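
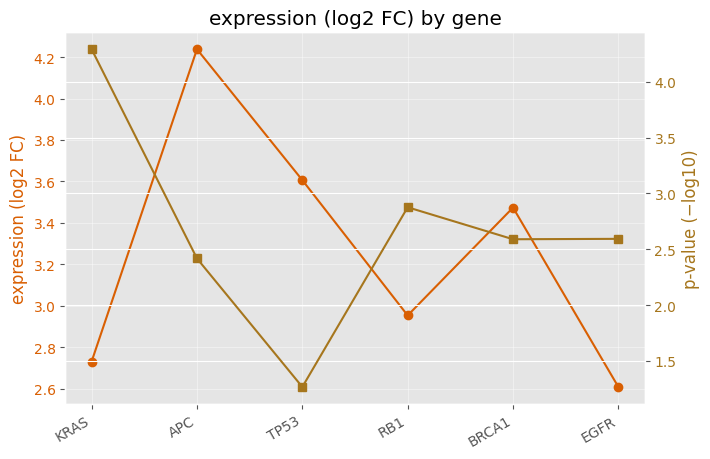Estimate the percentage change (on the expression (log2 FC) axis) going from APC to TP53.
APC ≈ 4.2, TP53 ≈ 3.6; (3.6 − 4.2) / 4.2 ≈ -14.3%.

≈ -14.3%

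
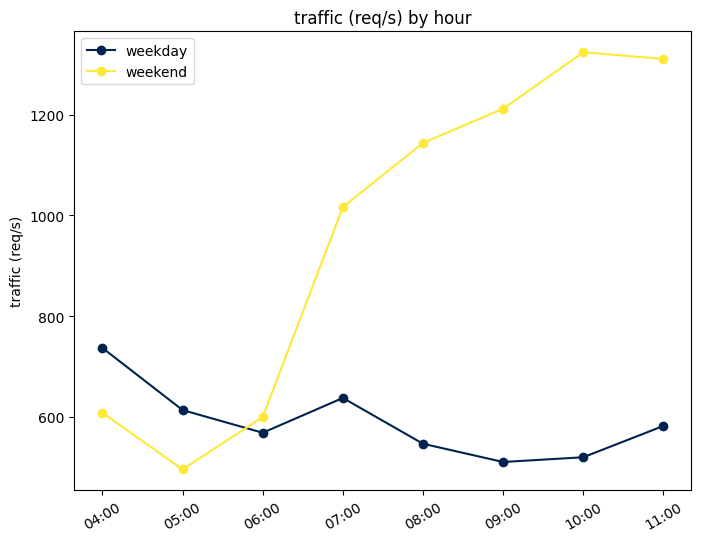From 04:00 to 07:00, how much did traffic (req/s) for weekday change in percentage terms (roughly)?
≈ -14.3%

04:00 ≈ 700, 07:00 ≈ 600; (600 − 700) / 700 ≈ -14.3%.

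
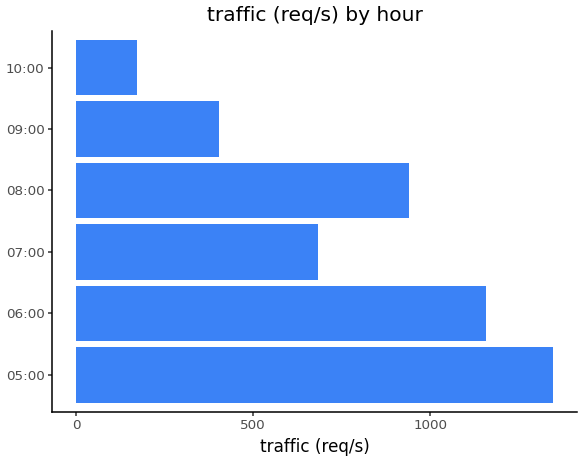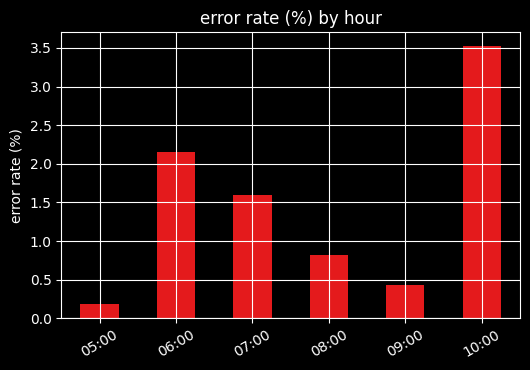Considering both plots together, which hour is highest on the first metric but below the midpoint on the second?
05:00

Chart 2 median error rate (%) ≈ 1; below-median hours: 05:00, 08:00, 09:00. Among those, 05:00 has the highest traffic (req/s) (≈ 1400).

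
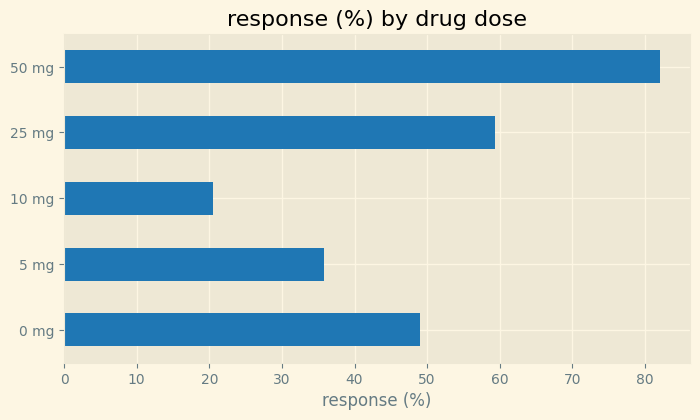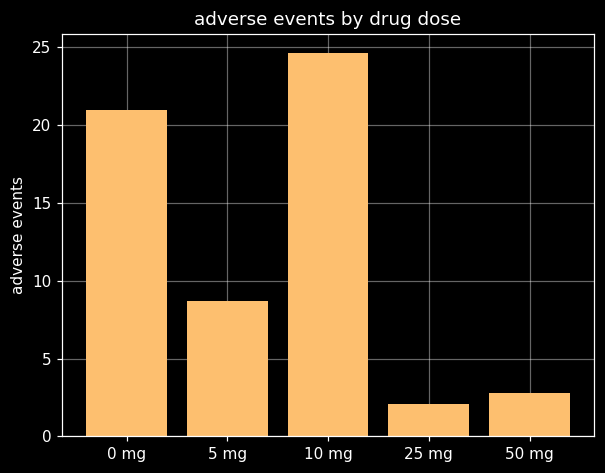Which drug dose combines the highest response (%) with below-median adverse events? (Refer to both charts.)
50 mg

Chart 2 median adverse events ≈ 10; below-median drug doses: 25 mg, 50 mg. Among those, 50 mg has the highest response (%) (≈ 80).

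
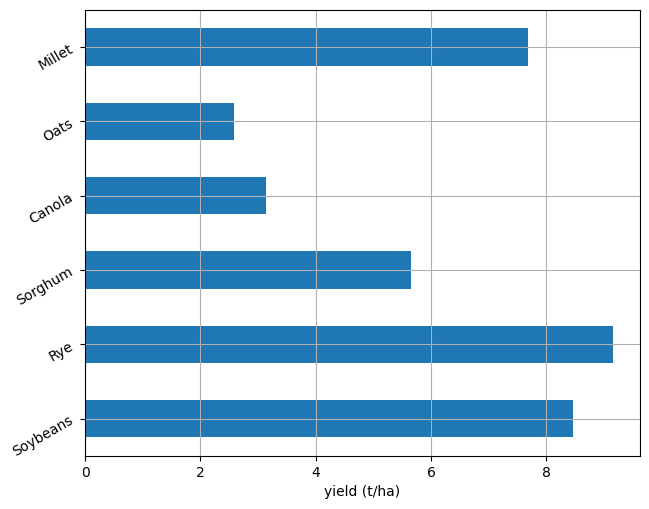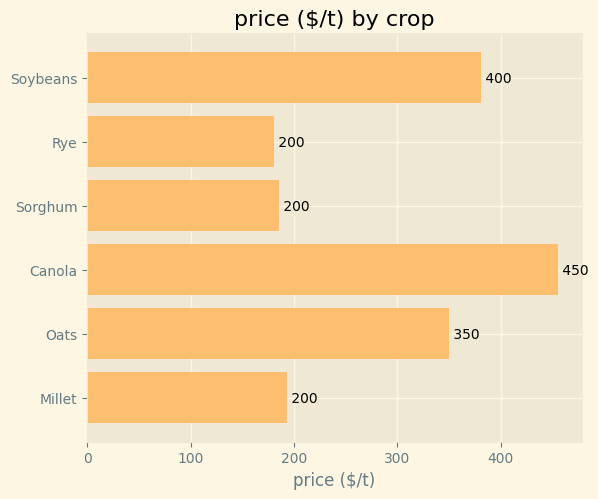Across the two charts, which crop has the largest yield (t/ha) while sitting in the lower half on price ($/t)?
Chart 2 median price ($/t) ≈ 250; below-median crops: Rye, Sorghum, Millet. Among those, Rye has the highest yield (t/ha) (≈ 9).

Rye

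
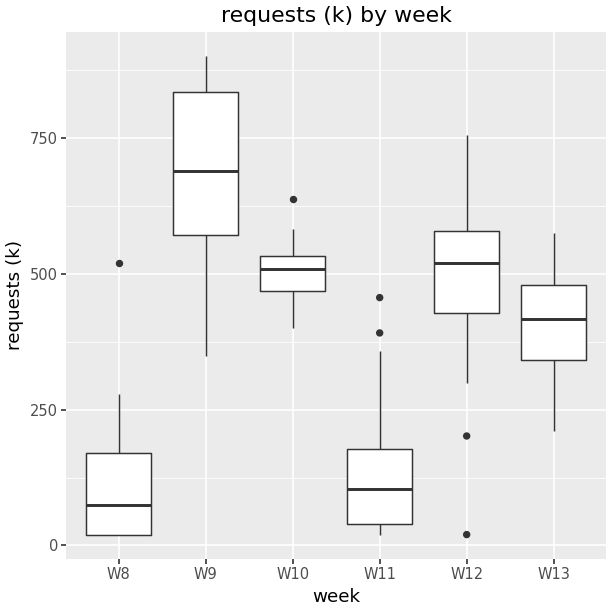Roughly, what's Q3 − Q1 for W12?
Q3 ≈ 600, Q1 ≈ 450; IQR ≈ 150.

≈ 150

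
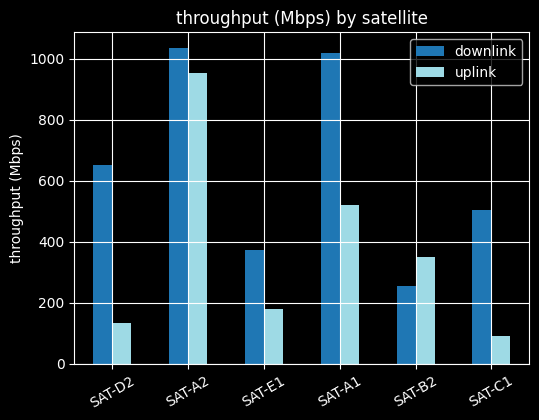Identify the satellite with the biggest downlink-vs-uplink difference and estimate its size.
SAT-D2, ≈ 600 Mbps

SAT-D2: downlink ≈ 700, uplink ≈ 100 → gap ≈ 600. Next-largest (SAT-A1) is only ≈ 500.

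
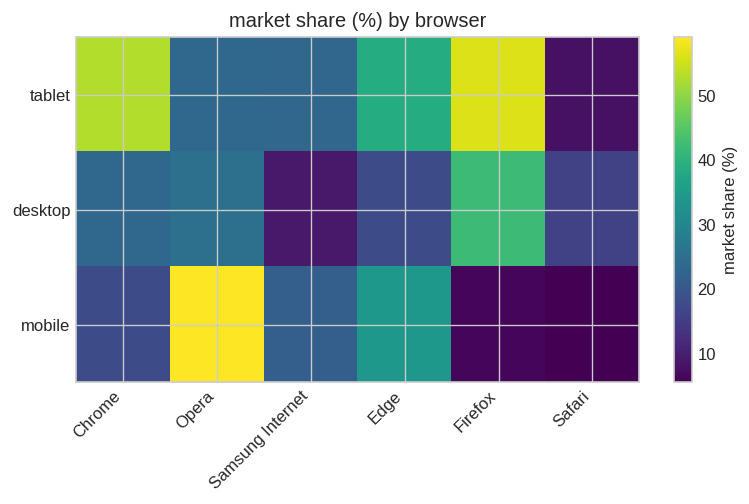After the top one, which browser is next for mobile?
Edge

Top 3 for mobile: Opera ≈ 60, Edge ≈ 35, Samsung Internet ≈ 20.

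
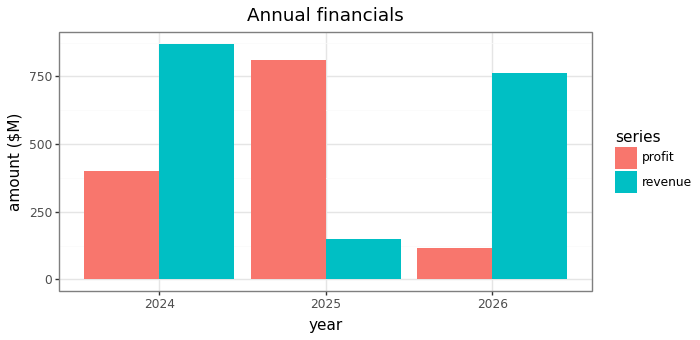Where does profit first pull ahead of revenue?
2024: profit ≈ 400 vs revenue ≈ 900 (not yet); 2025: profit ≈ 800 vs revenue ≈ 100 (first crossover).

2025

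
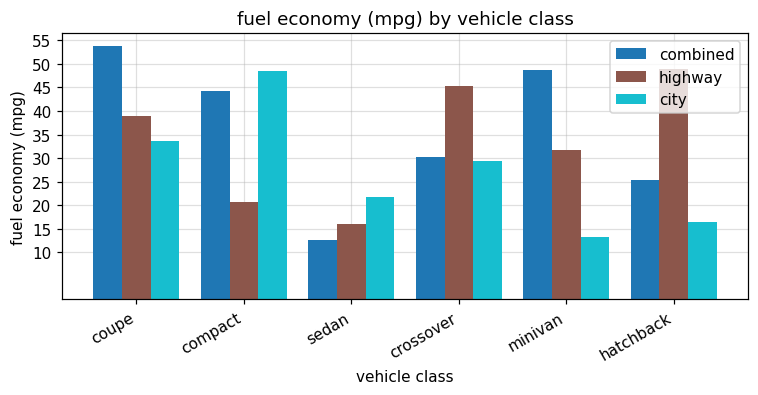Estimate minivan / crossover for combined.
≈ 1.67×

minivan ≈ 50, crossover ≈ 30; 50/30 ≈ 1.67.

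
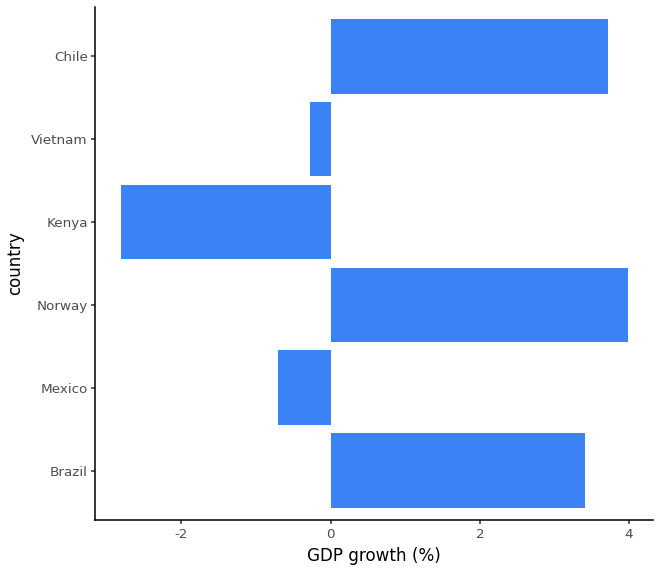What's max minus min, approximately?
≈ 7

Max Norway ≈ 4, min Kenya ≈ -3; range ≈ 7.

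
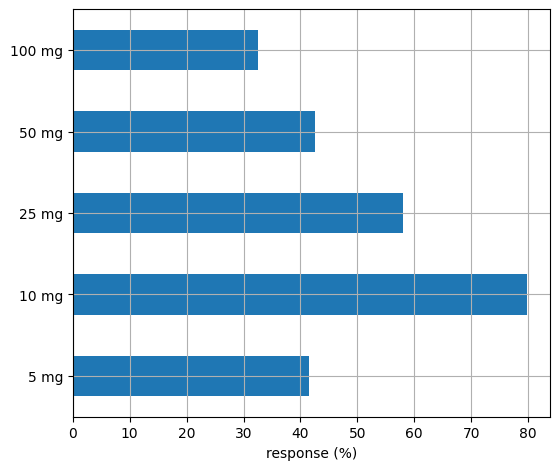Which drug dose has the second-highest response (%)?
25 mg

Top 3: 10 mg ≈ 80, 25 mg ≈ 60, 50 mg ≈ 40.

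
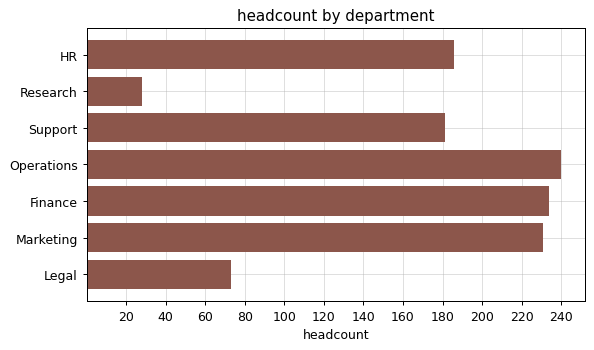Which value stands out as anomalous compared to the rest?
Research

Research ≈ 20; the rest sit between ≈ 80 and ≈ 240.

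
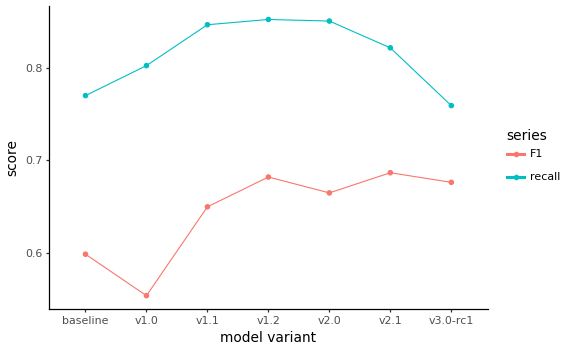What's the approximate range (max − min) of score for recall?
Max v1.2 ≈ 0.85, min v3.0-rc1 ≈ 0.75; range ≈ 0.10.

≈ 0.10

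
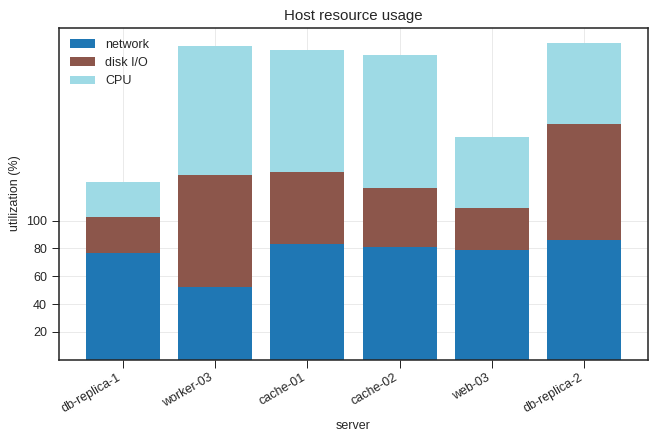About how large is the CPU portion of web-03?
≈ 60

CPU top ≈ 160, bottom ≈ 100; segment ≈ 60.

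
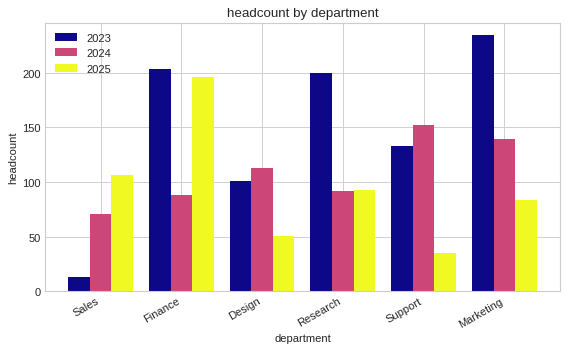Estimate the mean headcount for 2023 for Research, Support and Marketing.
(200 + 140 + 240) / 3 ≈ 193.

≈ 193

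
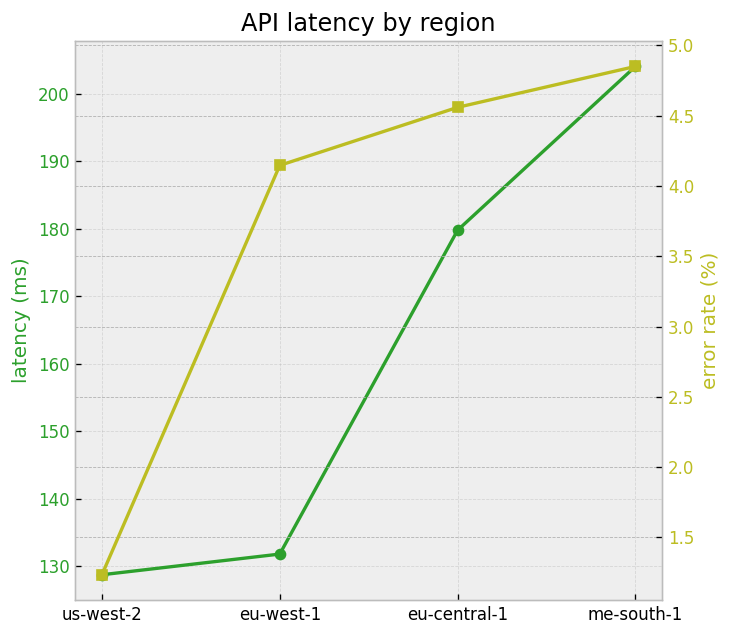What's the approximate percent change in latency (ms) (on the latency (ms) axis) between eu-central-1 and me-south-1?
eu-central-1 ≈ 180, me-south-1 ≈ 200; (200 − 180) / 180 ≈ +11.1%.

≈ +11.1%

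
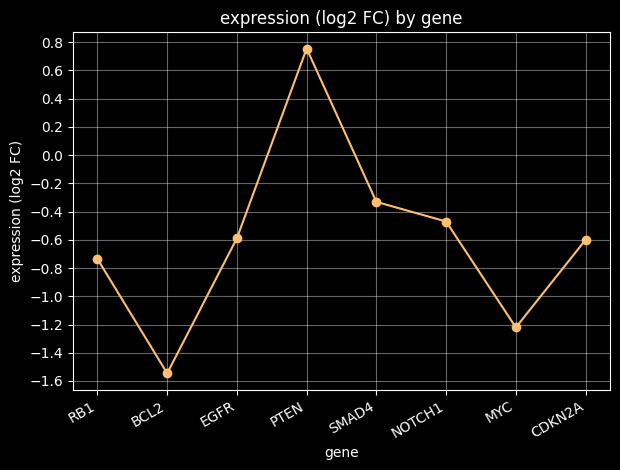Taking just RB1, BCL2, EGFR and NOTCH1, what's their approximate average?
(-0.8 + -1.6 + -0.6 + -0.4) / 4 ≈ -0.85.

≈ -0.85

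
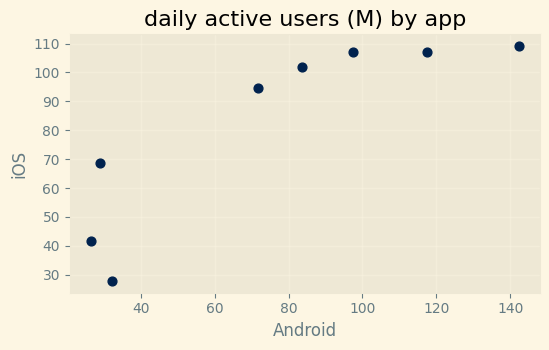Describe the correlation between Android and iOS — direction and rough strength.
Points are positively correlated; strong (|r| ≈ 0.9).

positive, strong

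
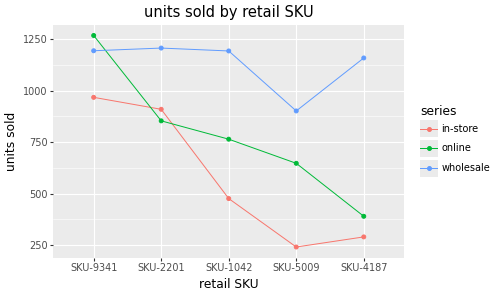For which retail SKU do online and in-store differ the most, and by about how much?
SKU-5009, ≈ 400

SKU-5009: online ≈ 600, in-store ≈ 200 → gap ≈ 400. Next-largest (SKU-9341) is only ≈ 300.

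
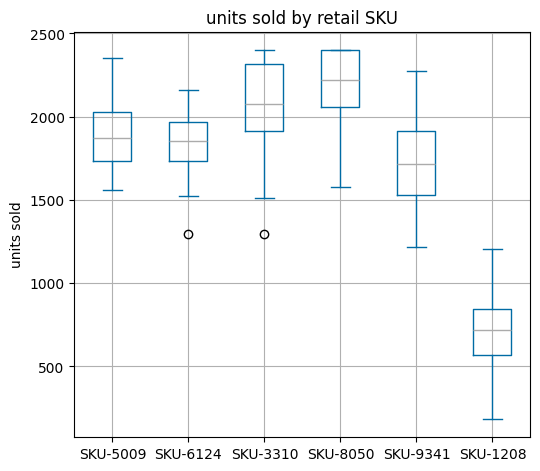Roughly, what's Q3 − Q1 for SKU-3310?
≈ 400

Q3 ≈ 2400, Q1 ≈ 2000; IQR ≈ 400.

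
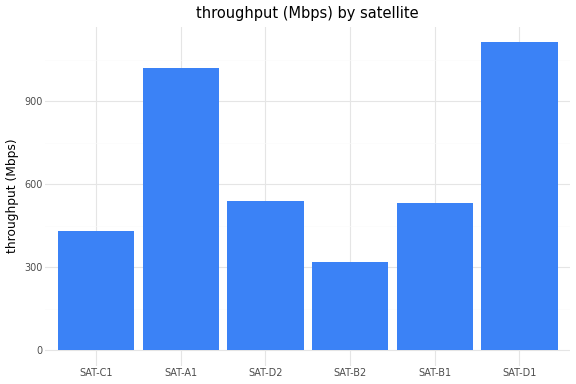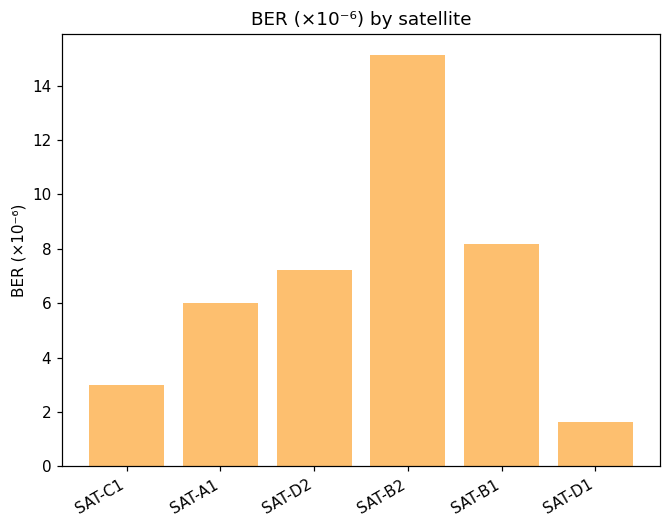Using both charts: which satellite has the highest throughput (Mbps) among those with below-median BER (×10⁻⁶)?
Chart 2 median BER (×10⁻⁶) ≈ 6; below-median satellites: SAT-C1, SAT-A1, SAT-D1. Among those, SAT-D1 has the highest throughput (Mbps) (≈ 1200).

SAT-D1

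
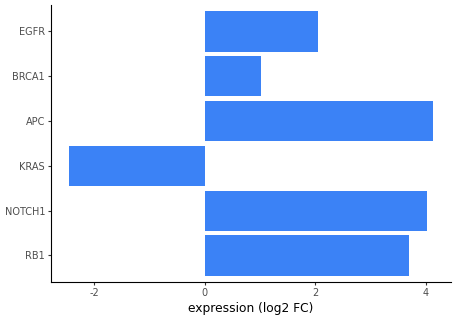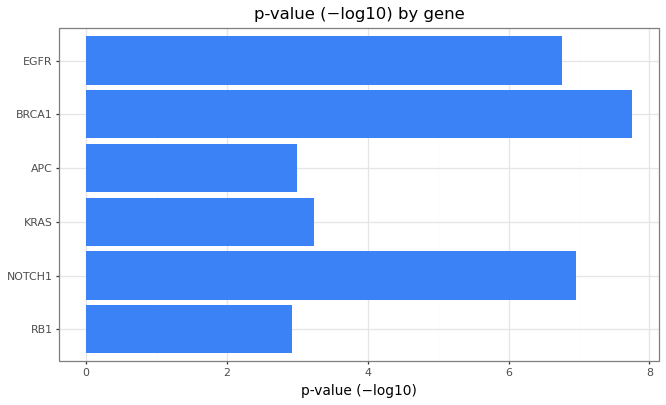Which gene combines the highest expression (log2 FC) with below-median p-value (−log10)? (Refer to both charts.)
APC

Chart 2 median p-value (−log10) ≈ 5; below-median genes: RB1, KRAS, APC. Among those, APC has the highest expression (log2 FC) (≈ 4).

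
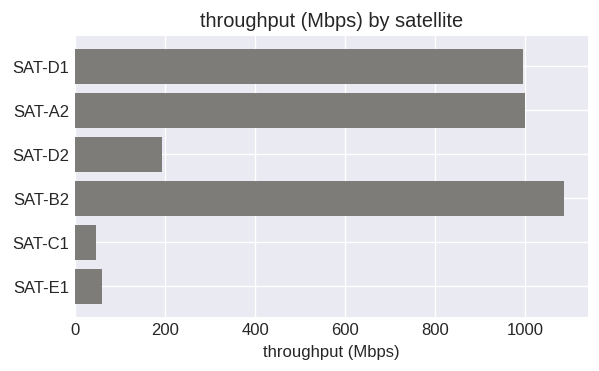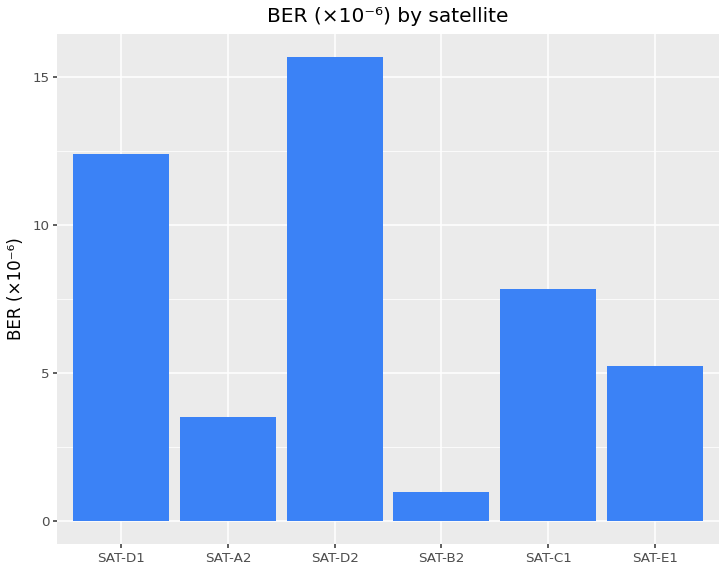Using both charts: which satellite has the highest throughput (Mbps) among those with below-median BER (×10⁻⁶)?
Chart 2 median BER (×10⁻⁶) ≈ 6; below-median satellites: SAT-A2, SAT-B2, SAT-E1. Among those, SAT-B2 has the highest throughput (Mbps) (≈ 1100).

SAT-B2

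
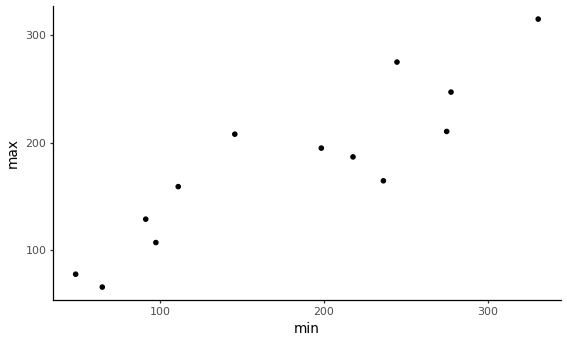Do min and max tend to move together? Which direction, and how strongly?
Points are positively correlated; strong (|r| ≈ 0.9).

positive, strong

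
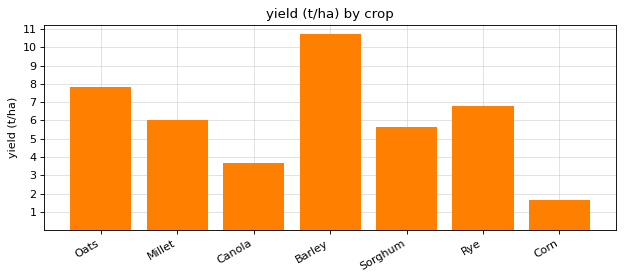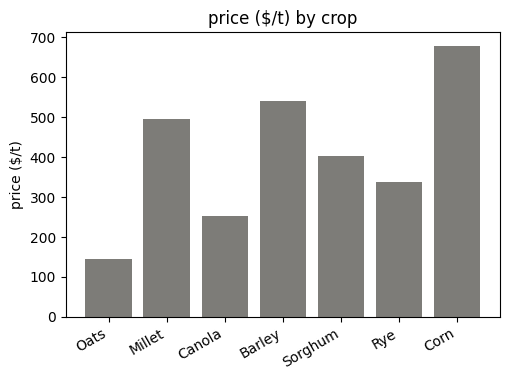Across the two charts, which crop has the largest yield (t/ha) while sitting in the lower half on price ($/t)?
Chart 2 median price ($/t) ≈ 400; below-median crops: Oats, Canola, Rye. Among those, Oats has the highest yield (t/ha) (≈ 8).

Oats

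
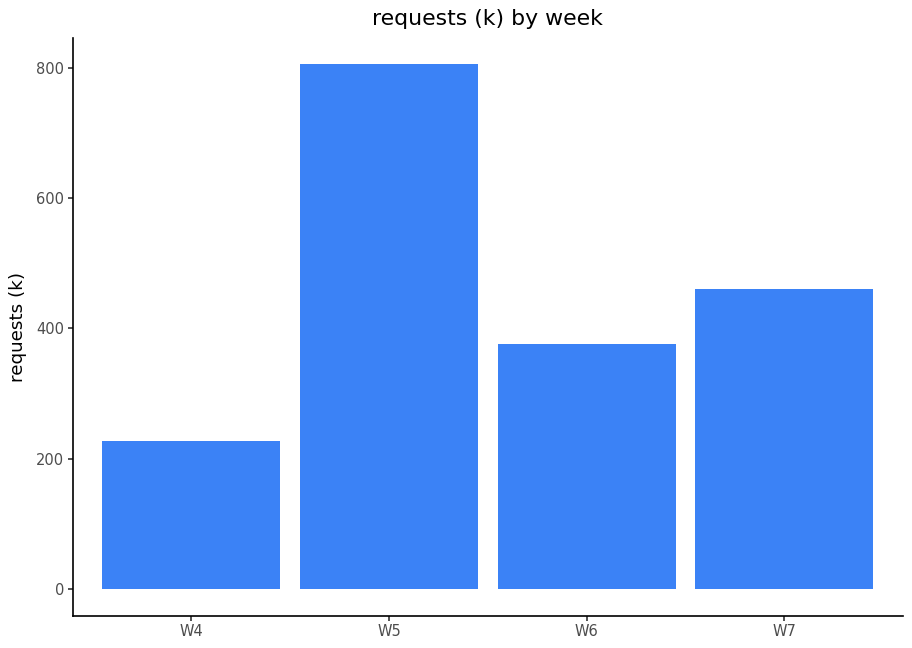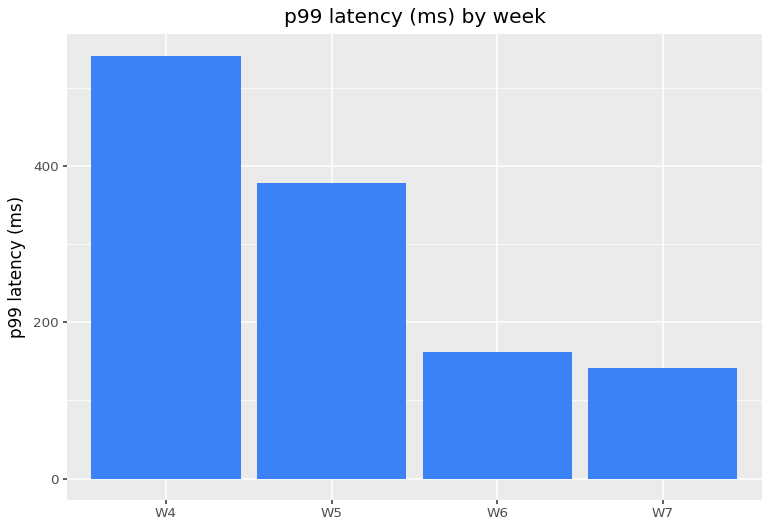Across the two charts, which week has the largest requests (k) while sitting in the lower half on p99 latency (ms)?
W7

Chart 2 median p99 latency (ms) ≈ 250; below-median weeks: W6, W7. Among those, W7 has the highest requests (k) (≈ 500).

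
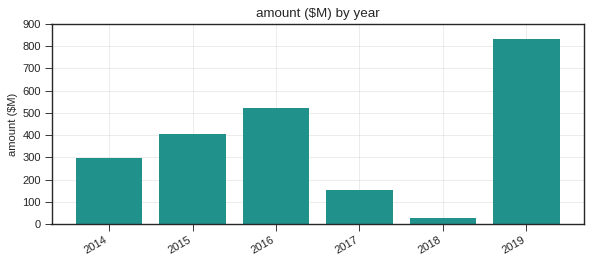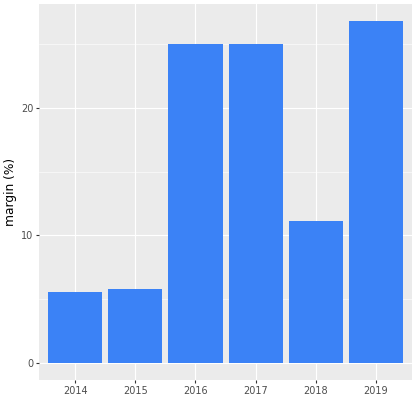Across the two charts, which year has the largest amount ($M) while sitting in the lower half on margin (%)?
2015

Chart 2 median margin (%) ≈ 20; below-median years: 2014, 2015, 2018. Among those, 2015 has the highest amount ($M) (≈ 400).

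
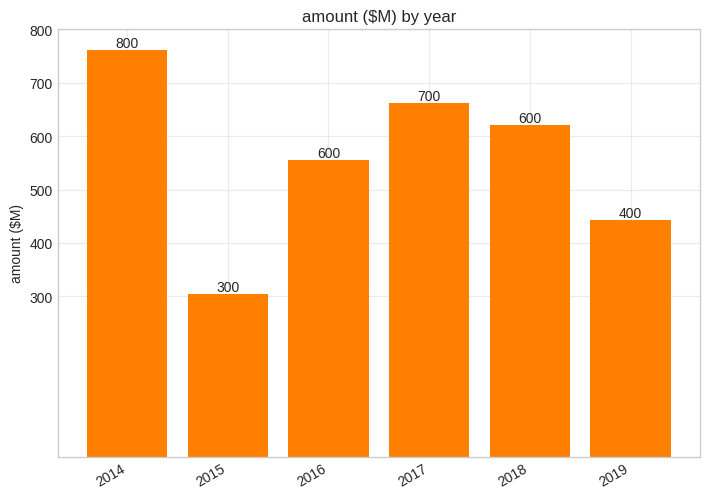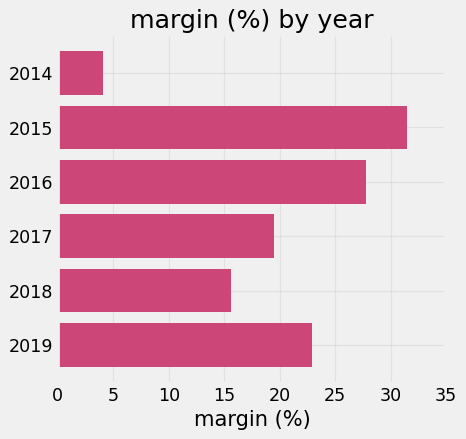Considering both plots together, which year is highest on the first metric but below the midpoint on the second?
2014

Chart 2 median margin (%) ≈ 20; below-median years: 2014, 2017, 2018. Among those, 2014 has the highest amount ($M) (≈ 800).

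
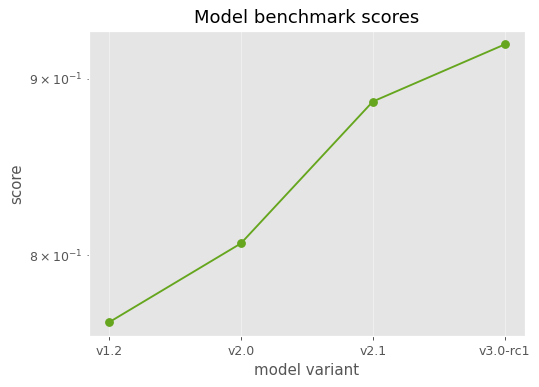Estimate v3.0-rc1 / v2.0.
v3.0-rc1 ≈ 0.92, v2.0 ≈ 0.80; 0.92/0.80 ≈ 1.15.

≈ 1.15×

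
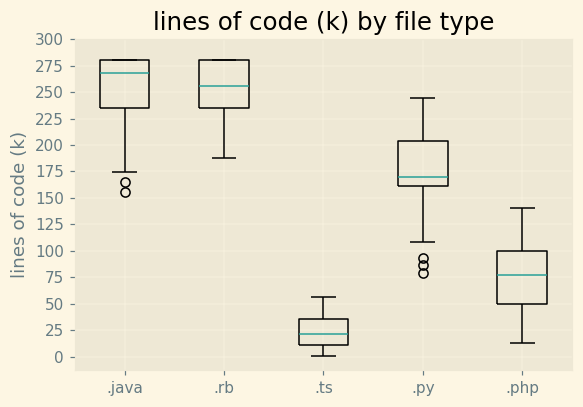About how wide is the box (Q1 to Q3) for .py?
≈ 50

Q3 ≈ 200, Q1 ≈ 150; IQR ≈ 50.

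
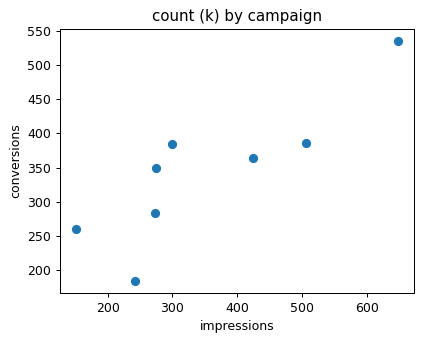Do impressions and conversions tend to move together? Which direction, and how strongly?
positive, strong

Points are positively correlated; strong (|r| ≈ 0.9).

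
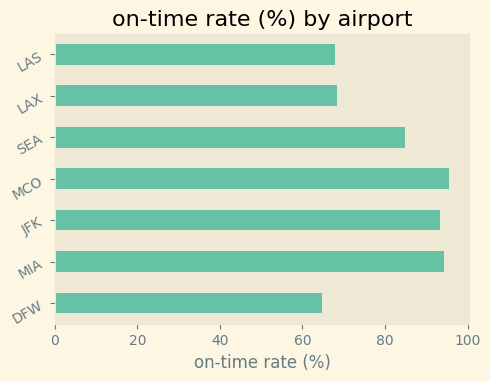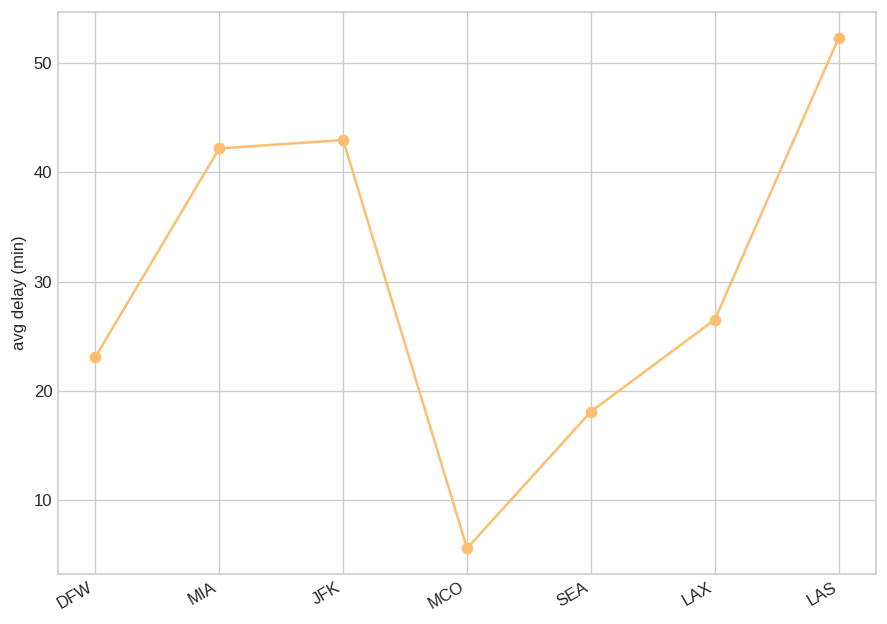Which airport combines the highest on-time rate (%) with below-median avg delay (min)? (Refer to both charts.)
MCO

Chart 2 median avg delay (min) ≈ 25; below-median airports: DFW, MCO, SEA. Among those, MCO has the highest on-time rate (%) (≈ 100).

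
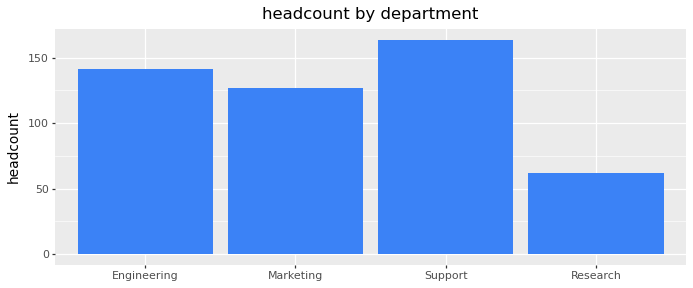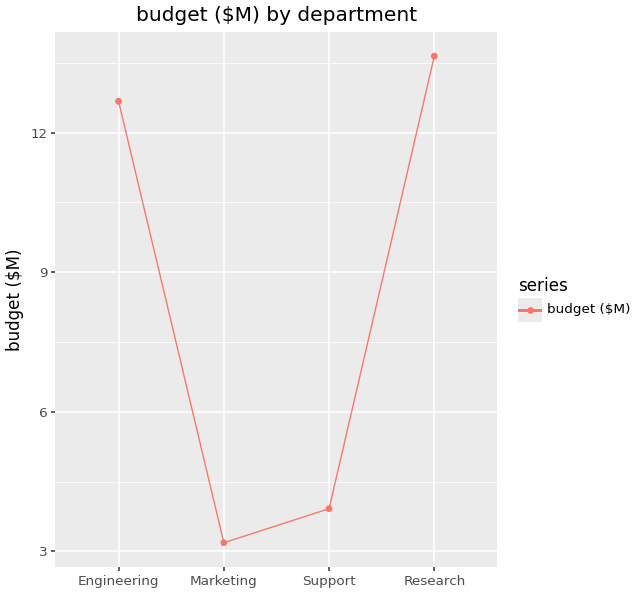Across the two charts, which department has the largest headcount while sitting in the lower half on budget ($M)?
Chart 2 median budget ($M) ≈ 8; below-median departments: Marketing, Support. Among those, Support has the highest headcount (≈ 160).

Support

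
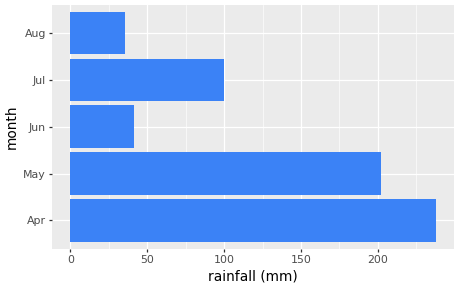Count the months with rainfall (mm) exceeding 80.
3

Above 80: Apr, May, Jul.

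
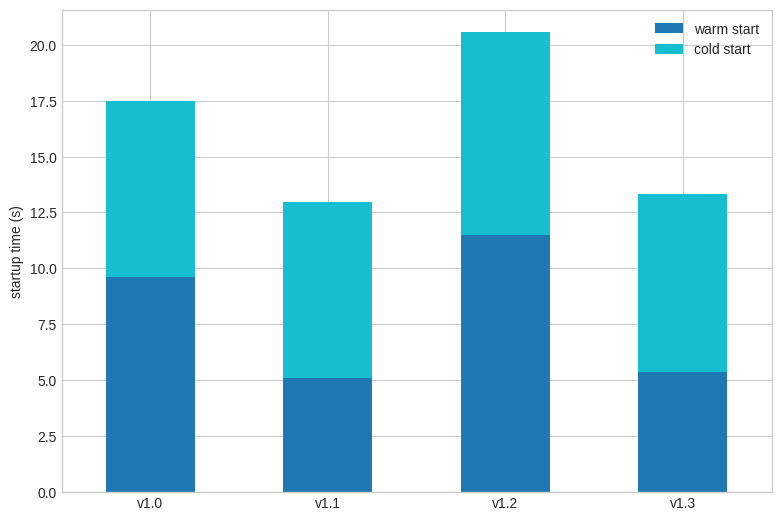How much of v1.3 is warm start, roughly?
≈ 6

warm start top ≈ 6, bottom ≈ 0; segment ≈ 6.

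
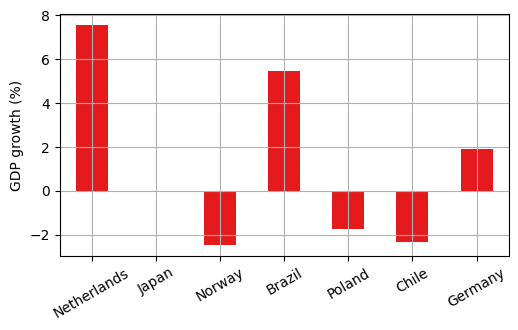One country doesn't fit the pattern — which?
Netherlands ≈ 8; the rest sit between ≈ -2 and ≈ 5.

Netherlands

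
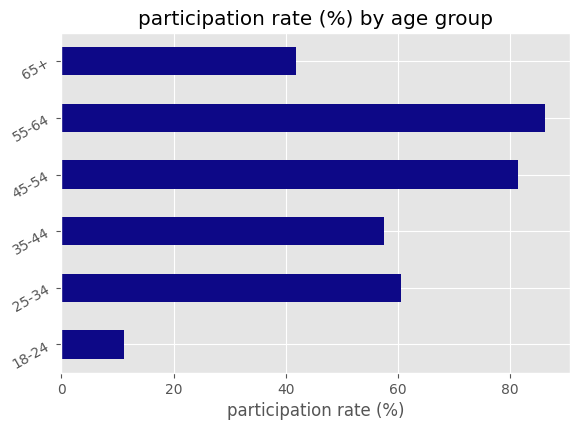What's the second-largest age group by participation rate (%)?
45-54

Top 3: 55-64 ≈ 90, 45-54 ≈ 80, 25-34 ≈ 60.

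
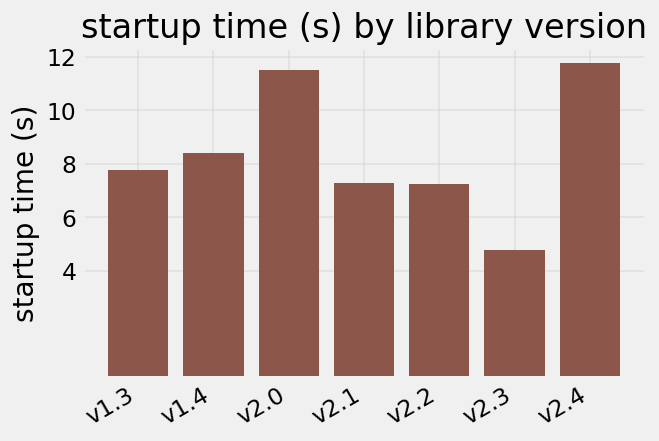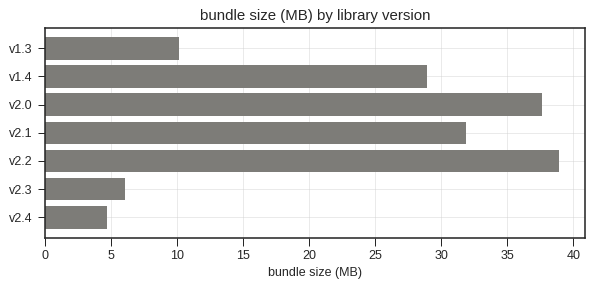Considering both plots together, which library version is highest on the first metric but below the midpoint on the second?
Chart 2 median bundle size (MB) ≈ 30; below-median library versions: v1.3, v2.3, v2.4. Among those, v2.4 has the highest startup time (s) (≈ 12).

v2.4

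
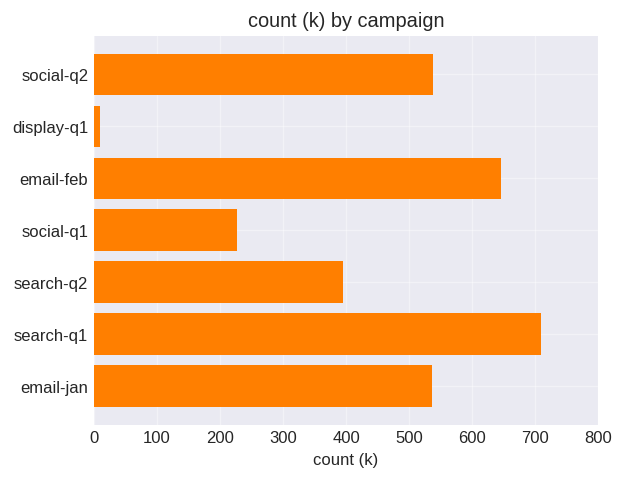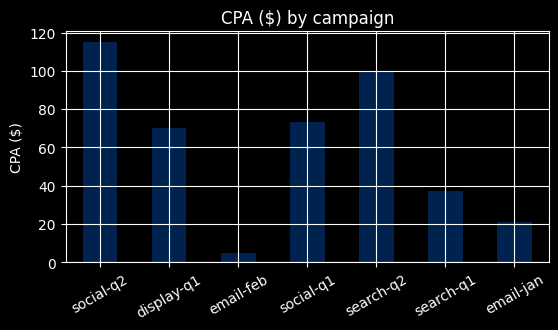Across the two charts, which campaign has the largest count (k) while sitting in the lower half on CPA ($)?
Chart 2 median CPA ($) ≈ 80; below-median campaigns: email-feb, search-q1, email-jan. Among those, search-q1 has the highest count (k) (≈ 700).

search-q1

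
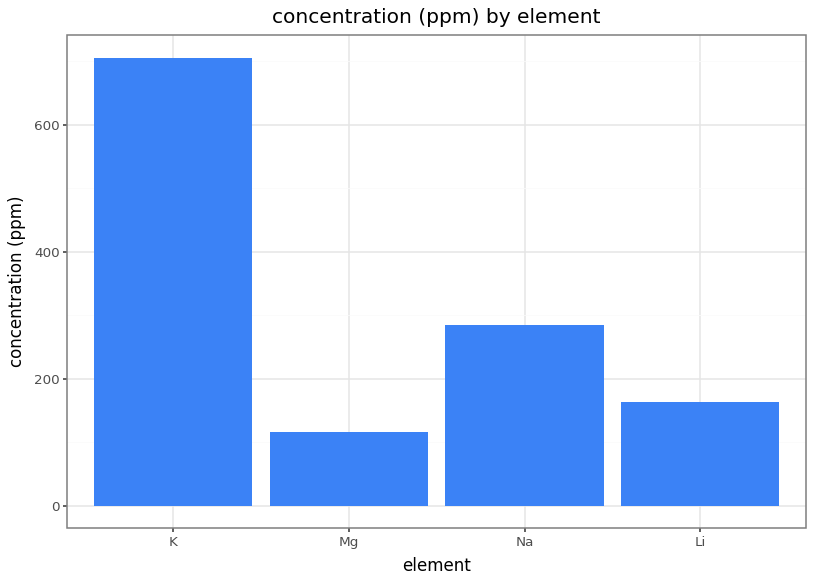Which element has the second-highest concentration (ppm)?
Na

Top 3: K ≈ 700, Na ≈ 300, Li ≈ 200.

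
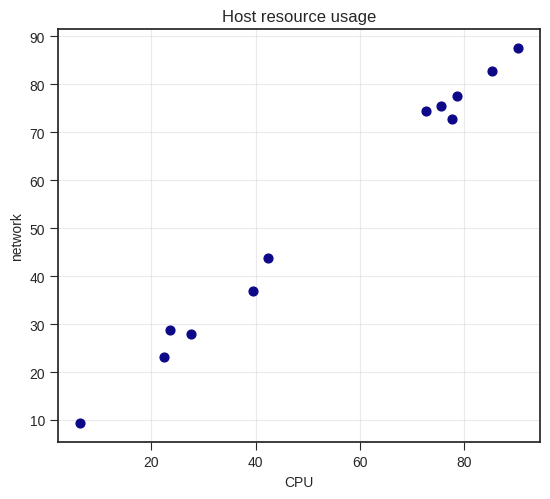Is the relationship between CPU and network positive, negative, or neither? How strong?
positive, strong

Points are positively correlated; strong (|r| ≈ 1.0).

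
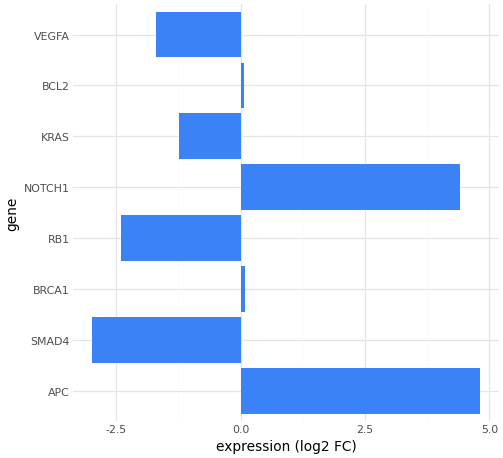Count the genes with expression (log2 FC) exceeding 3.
Above 3: APC, NOTCH1.

2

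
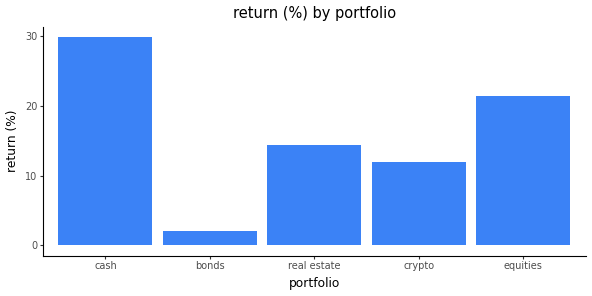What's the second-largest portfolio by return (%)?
equities

Top 3: cash ≈ 30, equities ≈ 20, real estate ≈ 15.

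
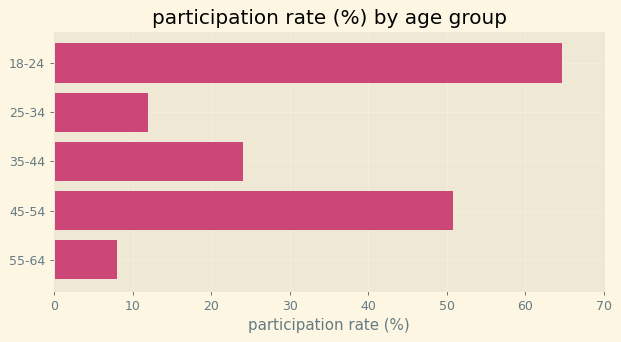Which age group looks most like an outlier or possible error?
18-24 ≈ 60; the rest sit between ≈ 10 and ≈ 50.

18-24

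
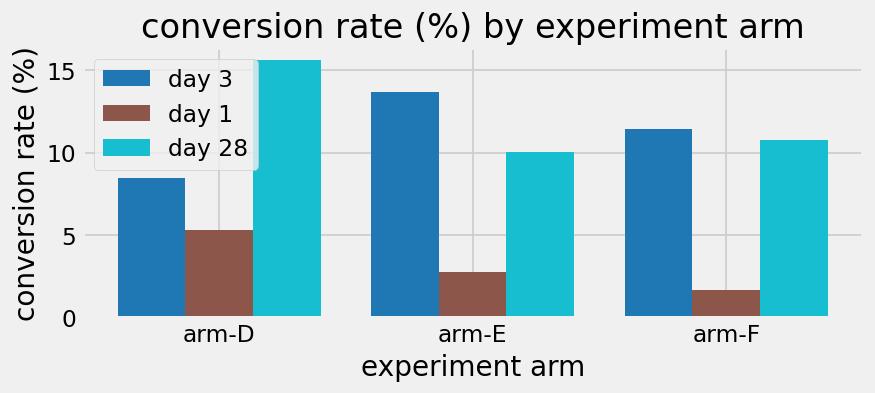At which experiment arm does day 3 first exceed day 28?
arm-D: day 3 ≈ 8 vs day 28 ≈ 16 (not yet); arm-E: day 3 ≈ 14 vs day 28 ≈ 10 (first crossover).

arm-E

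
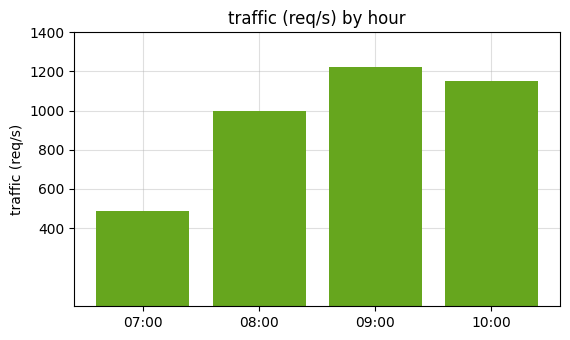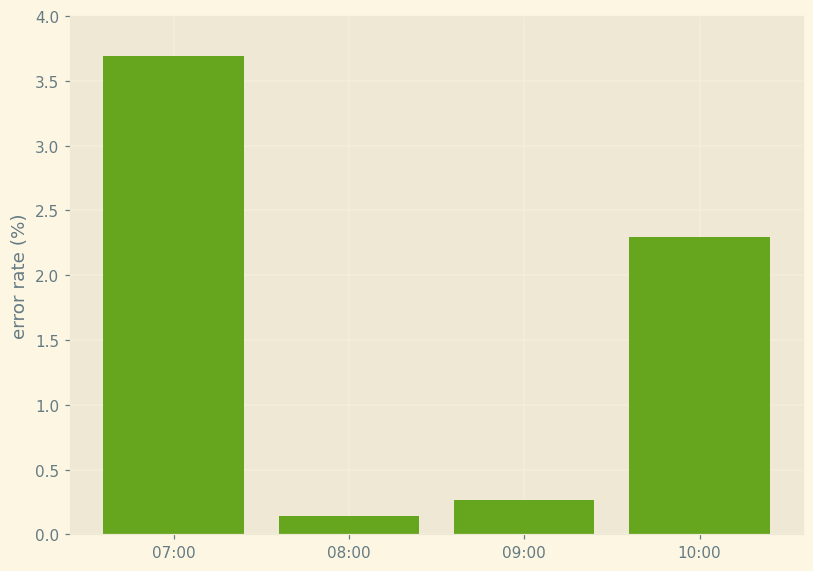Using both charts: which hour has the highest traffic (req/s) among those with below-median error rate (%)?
09:00

Chart 2 median error rate (%) ≈ 1.5; below-median hours: 08:00, 09:00. Among those, 09:00 has the highest traffic (req/s) (≈ 1200).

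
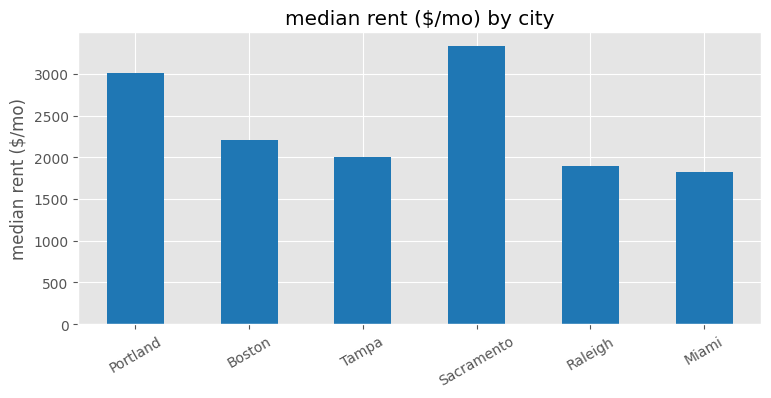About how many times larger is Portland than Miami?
≈ 1.5×

Portland ≈ 3000, Miami ≈ 2000; 3000/2000 ≈ 1.5.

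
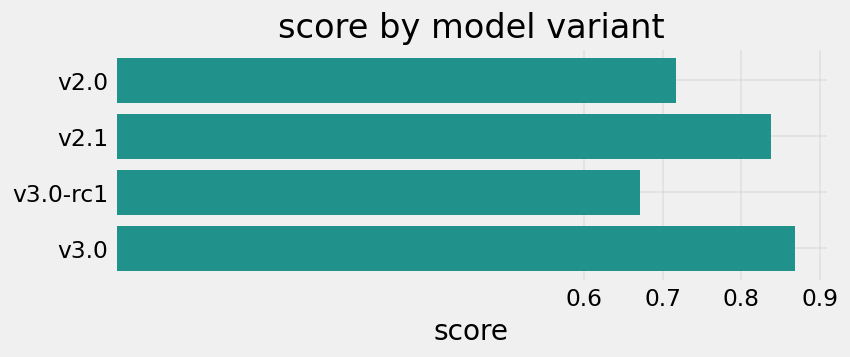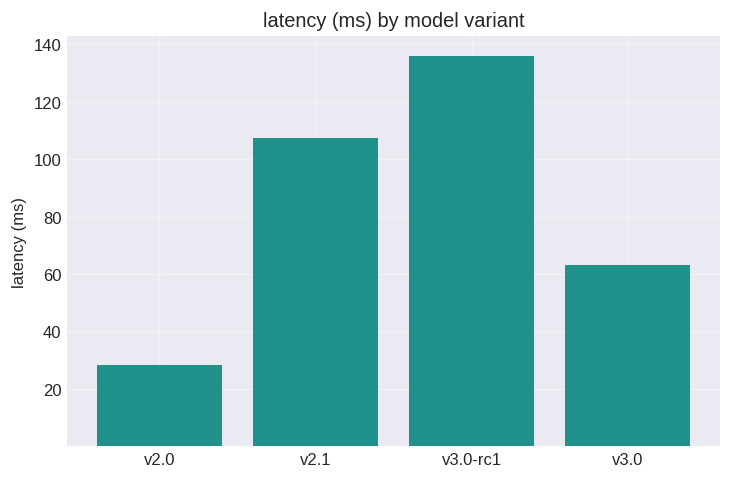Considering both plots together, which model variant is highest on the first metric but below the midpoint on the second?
v3.0

Chart 2 median latency (ms) ≈ 80; below-median model variants: v2.0, v3.0. Among those, v3.0 has the highest score (≈ 0.9).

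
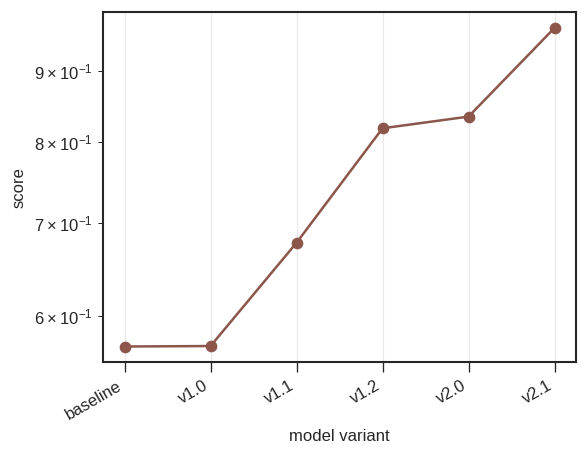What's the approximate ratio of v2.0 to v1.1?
≈ 1.21×

v2.0 ≈ 0.85, v1.1 ≈ 0.70; 0.85/0.70 ≈ 1.21.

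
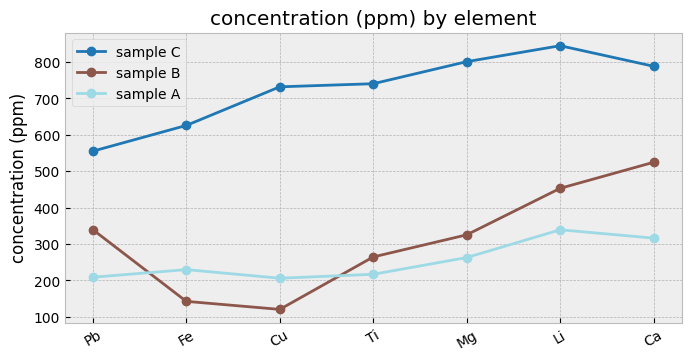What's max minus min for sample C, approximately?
≈ 200

Max Li ≈ 800, min Pb ≈ 600; range ≈ 200.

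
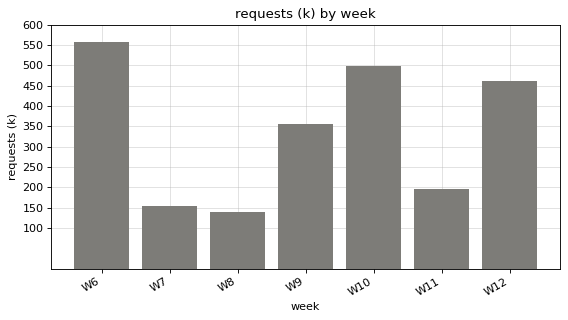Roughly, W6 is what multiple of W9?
≈ 1.57×

W6 ≈ 550, W9 ≈ 350; 550/350 ≈ 1.57.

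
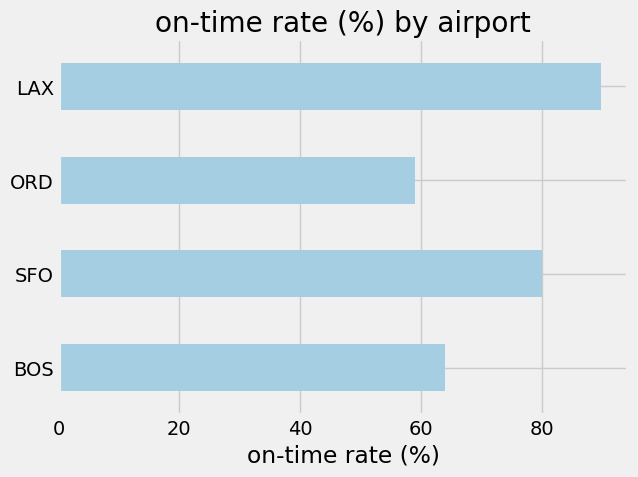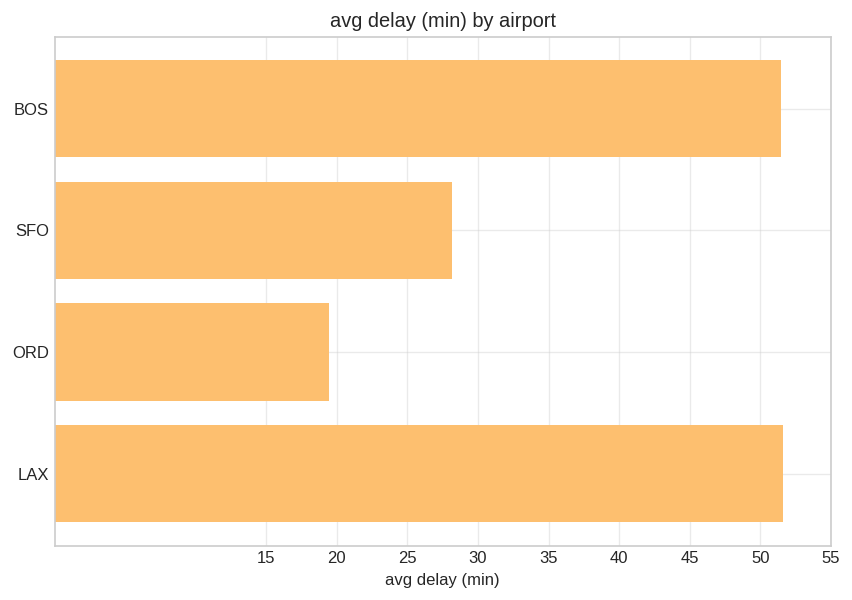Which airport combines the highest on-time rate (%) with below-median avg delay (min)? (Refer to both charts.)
SFO

Chart 2 median avg delay (min) ≈ 40; below-median airports: SFO, ORD. Among those, SFO has the highest on-time rate (%) (≈ 80).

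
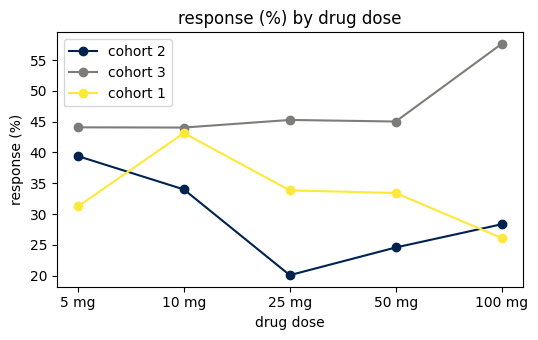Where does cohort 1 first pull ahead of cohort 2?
10 mg

5 mg: cohort 1 ≈ 30 vs cohort 2 ≈ 40 (not yet); 10 mg: cohort 1 ≈ 45 vs cohort 2 ≈ 35 (first crossover).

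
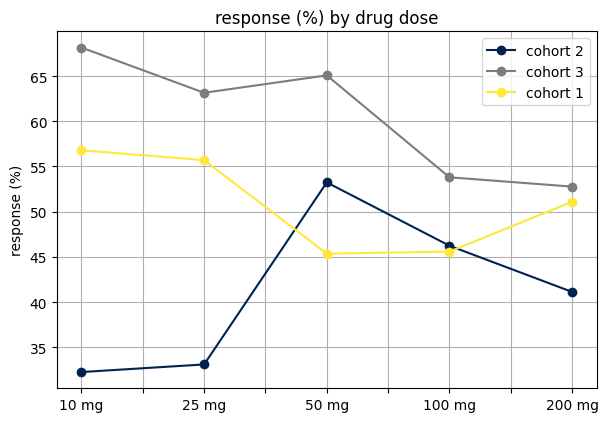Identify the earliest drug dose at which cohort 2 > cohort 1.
50 mg

25 mg: cohort 2 ≈ 35 vs cohort 1 ≈ 55 (not yet); 50 mg: cohort 2 ≈ 55 vs cohort 1 ≈ 45 (first crossover).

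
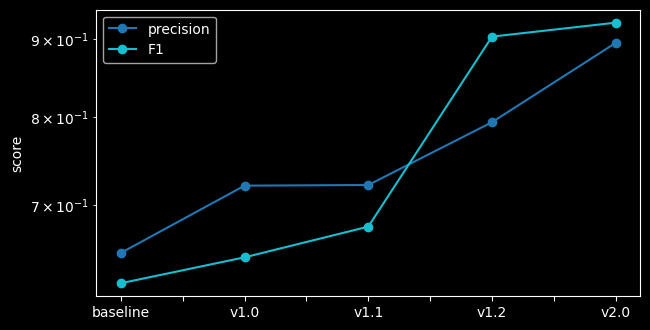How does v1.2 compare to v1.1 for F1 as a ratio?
≈ 1.29×

v1.2 ≈ 0.90, v1.1 ≈ 0.70; 0.90/0.70 ≈ 1.29.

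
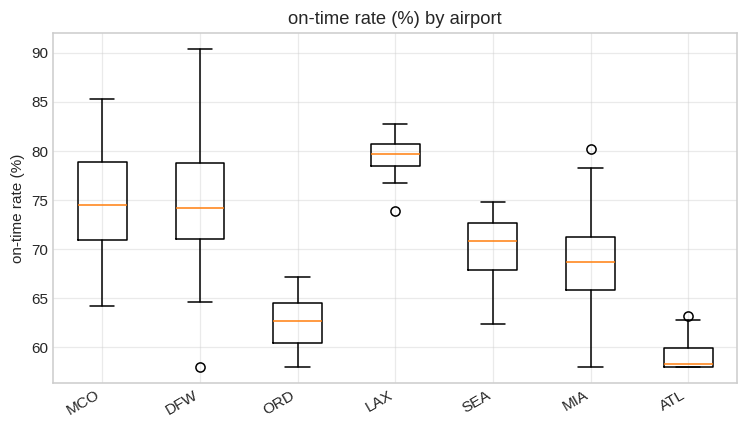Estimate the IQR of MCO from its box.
≈ 8

Q3 ≈ 78, Q1 ≈ 70; IQR ≈ 8.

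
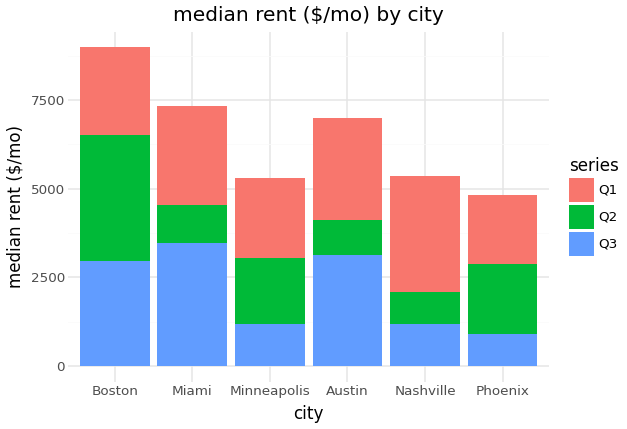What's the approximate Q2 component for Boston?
≈ 4000

Q2 top ≈ 7000, bottom ≈ 3000; segment ≈ 4000.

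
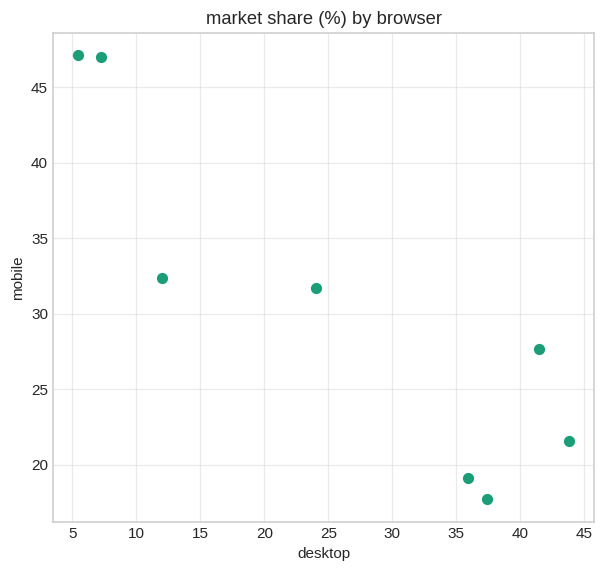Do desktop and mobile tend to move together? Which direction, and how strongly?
Points are negatively correlated; strong (|r| ≈ 0.9).

negative, strong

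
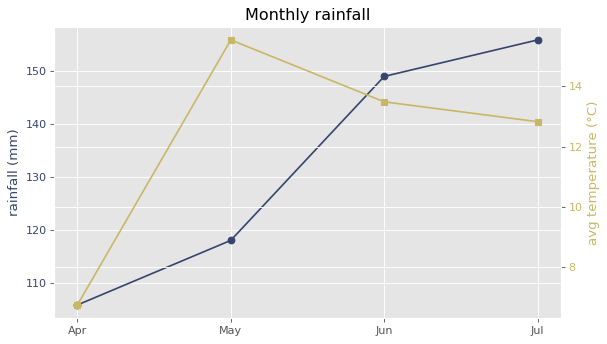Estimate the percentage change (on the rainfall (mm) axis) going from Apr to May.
Apr ≈ 105, May ≈ 120; (120 − 105) / 105 ≈ +14.3%.

≈ +14.3%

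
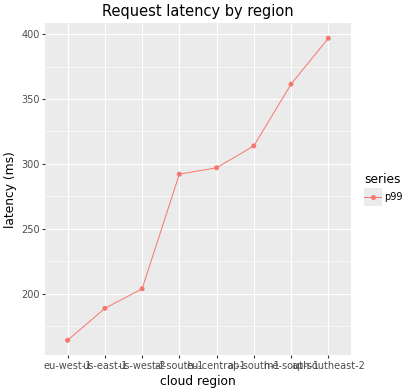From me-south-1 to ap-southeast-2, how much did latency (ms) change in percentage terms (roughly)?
me-south-1 ≈ 360, ap-southeast-2 ≈ 400; (400 − 360) / 360 ≈ +11.1%.

≈ +11.1%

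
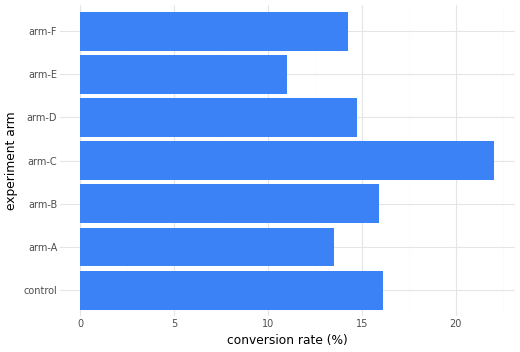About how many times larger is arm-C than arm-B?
≈ 1.38×

arm-C ≈ 22, arm-B ≈ 16; 22/16 ≈ 1.38.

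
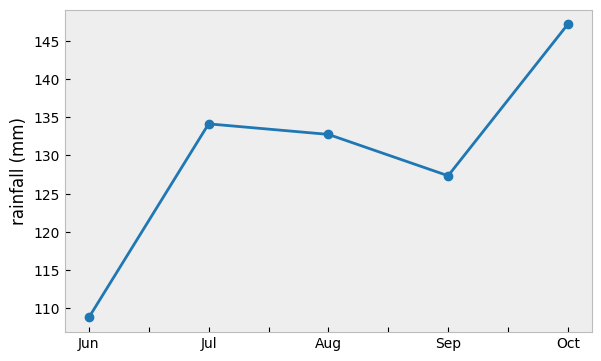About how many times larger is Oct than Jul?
Oct ≈ 145, Jul ≈ 135; 145/135 ≈ 1.07.

≈ 1.07×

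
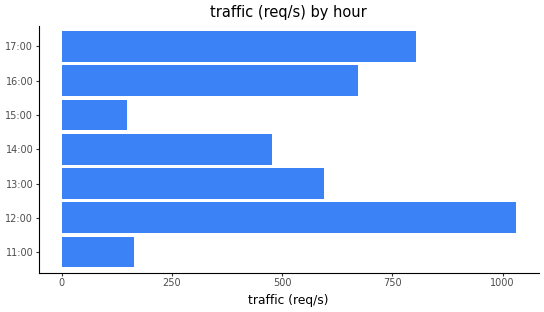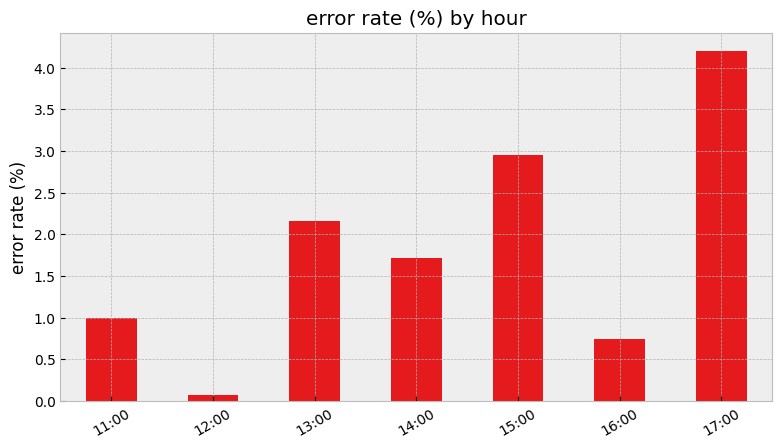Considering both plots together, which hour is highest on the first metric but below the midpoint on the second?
12:00

Chart 2 median error rate (%) ≈ 1.5; below-median hours: 11:00, 12:00, 16:00. Among those, 12:00 has the highest traffic (req/s) (≈ 1000).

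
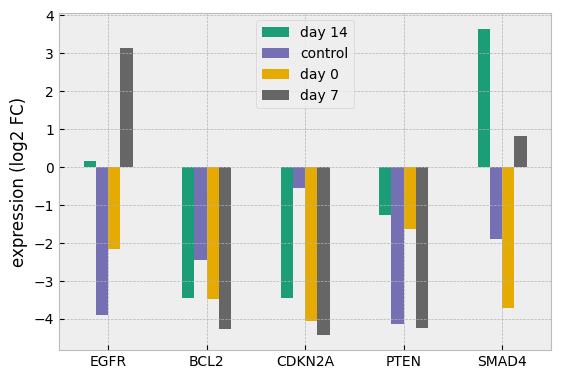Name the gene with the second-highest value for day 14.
EGFR

Top 3 for day 14: SMAD4 ≈ 4, EGFR ≈ 0, PTEN ≈ -1.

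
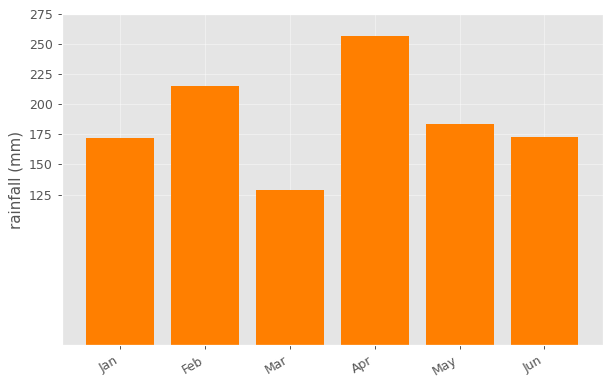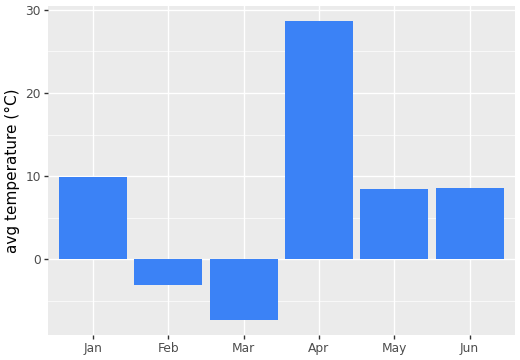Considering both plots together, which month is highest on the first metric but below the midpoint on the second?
Chart 2 median avg temperature (°C) ≈ 10; below-median months: Feb, Mar, May. Among those, Feb has the highest rainfall (mm) (≈ 225).

Feb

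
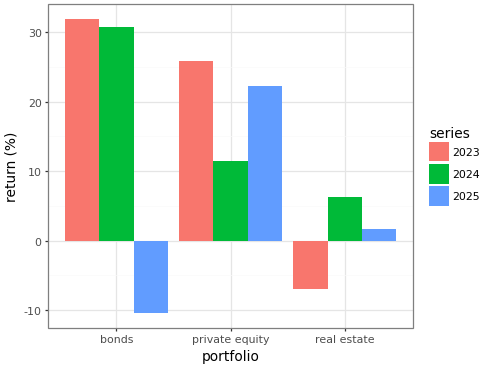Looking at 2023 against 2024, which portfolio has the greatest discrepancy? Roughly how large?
private equity: 2023 ≈ 25, 2024 ≈ 10 → gap ≈ 15. Next-largest (real estate) is only ≈ 10.

private equity, ≈ 15 %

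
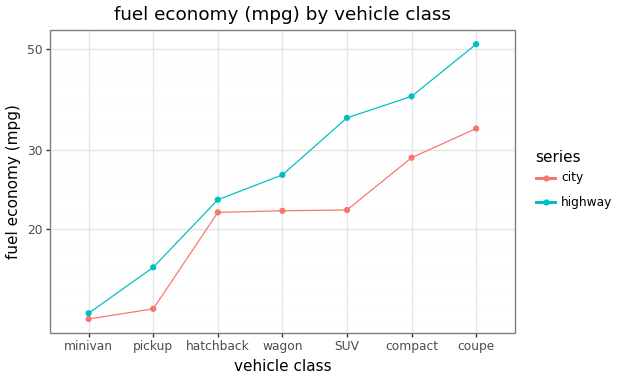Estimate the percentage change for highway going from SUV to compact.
SUV ≈ 35, compact ≈ 40; (40 − 35) / 35 ≈ +14.3%.

≈ +14.3%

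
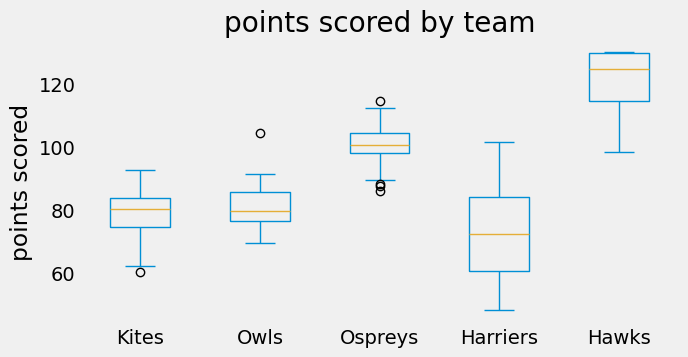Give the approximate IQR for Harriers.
≈ 25

Q3 ≈ 85, Q1 ≈ 60; IQR ≈ 25.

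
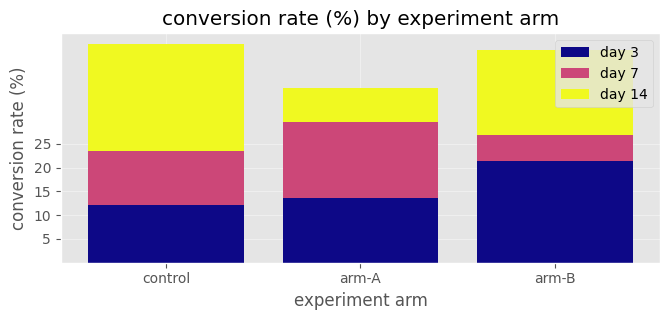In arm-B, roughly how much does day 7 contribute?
day 7 top ≈ 25, bottom ≈ 20; segment ≈ 5.

≈ 5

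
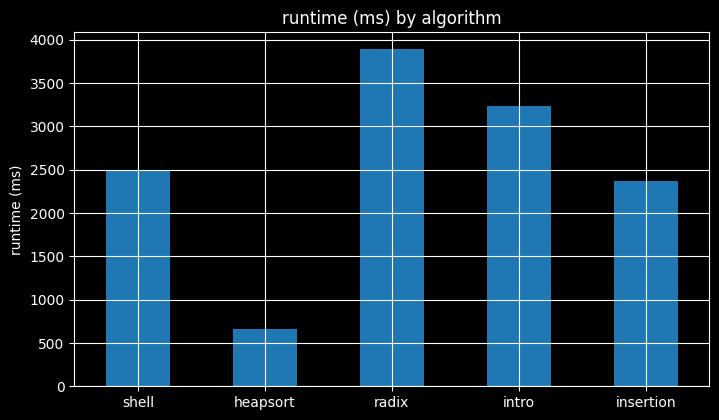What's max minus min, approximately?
≈ 3500

Max radix ≈ 4000, min heapsort ≈ 500; range ≈ 3500.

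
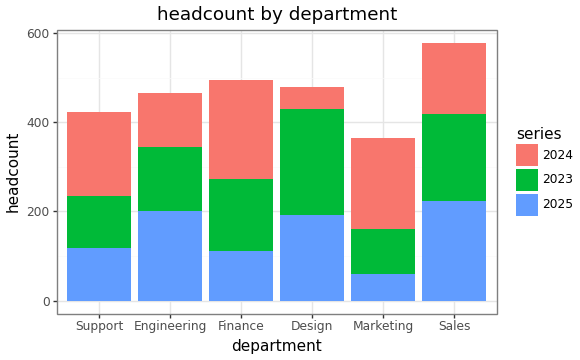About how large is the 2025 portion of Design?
2025 top ≈ 200, bottom ≈ 0; segment ≈ 200.

≈ 200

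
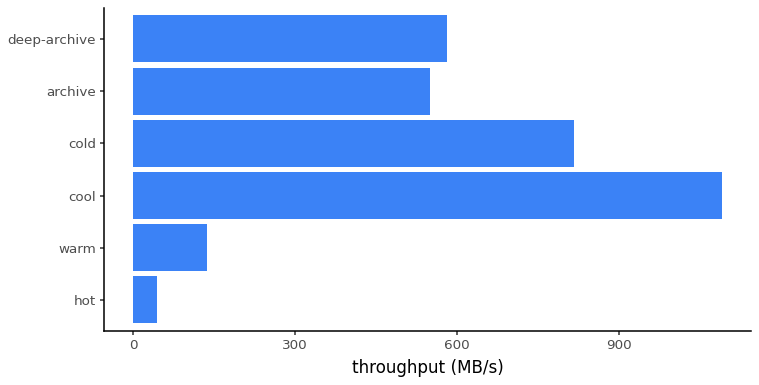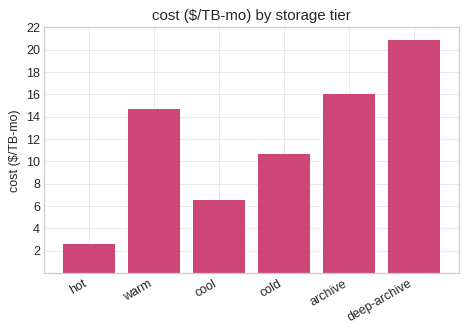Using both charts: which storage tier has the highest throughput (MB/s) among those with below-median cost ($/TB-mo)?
Chart 2 median cost ($/TB-mo) ≈ 12; below-median storage tiers: hot, cool, cold. Among those, cool has the highest throughput (MB/s) (≈ 1100).

cool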